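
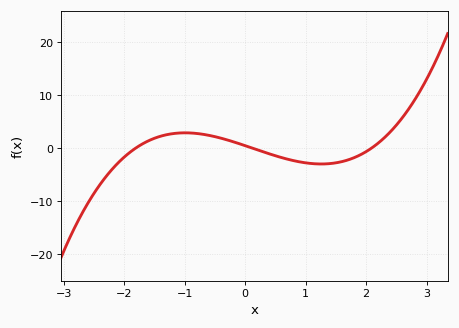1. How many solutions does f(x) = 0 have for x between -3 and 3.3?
3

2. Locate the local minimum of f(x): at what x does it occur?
1.26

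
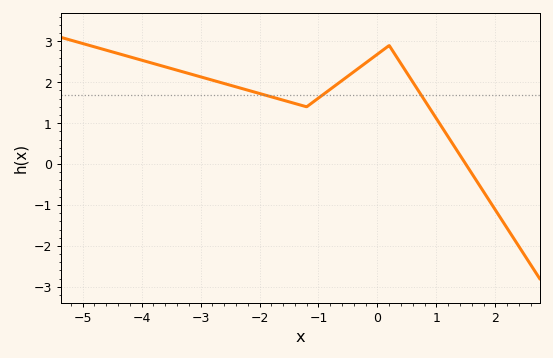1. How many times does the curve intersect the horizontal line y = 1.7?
3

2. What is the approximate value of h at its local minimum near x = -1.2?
1.4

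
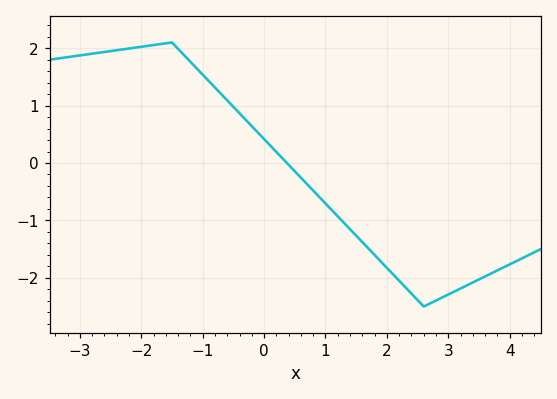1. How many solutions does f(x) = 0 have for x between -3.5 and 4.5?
1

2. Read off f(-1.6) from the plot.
2.1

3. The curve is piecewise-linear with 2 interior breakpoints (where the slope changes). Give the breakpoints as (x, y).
(-1.5, 2.1); (2.6, -2.5)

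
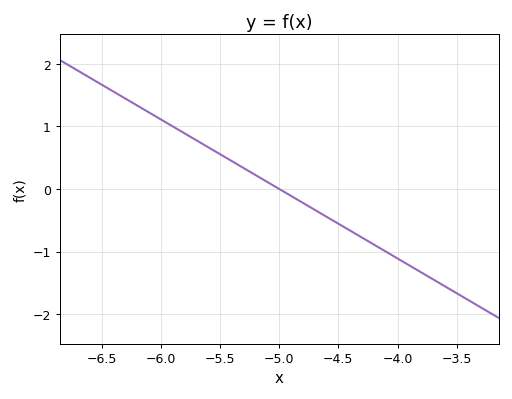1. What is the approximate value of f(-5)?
0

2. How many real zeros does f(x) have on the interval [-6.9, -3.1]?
1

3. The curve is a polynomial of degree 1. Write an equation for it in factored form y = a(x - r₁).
y = -1.11(x + 5)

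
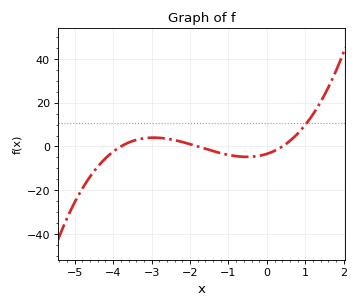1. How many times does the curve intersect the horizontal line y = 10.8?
1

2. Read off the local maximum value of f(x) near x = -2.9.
4.03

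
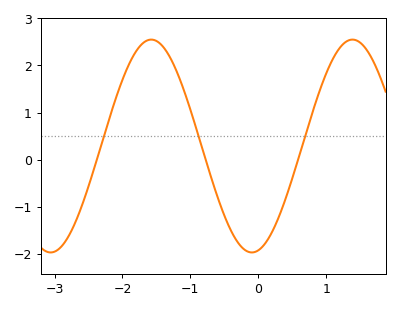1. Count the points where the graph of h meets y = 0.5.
3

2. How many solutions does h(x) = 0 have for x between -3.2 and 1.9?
3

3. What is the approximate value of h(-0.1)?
-1.97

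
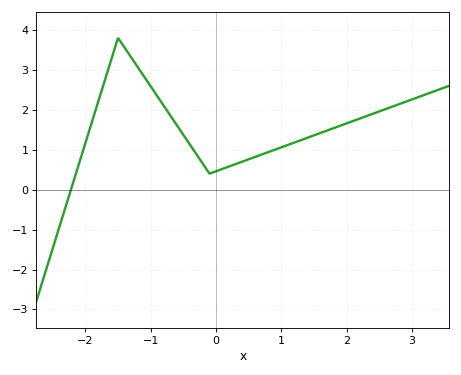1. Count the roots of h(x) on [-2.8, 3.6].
1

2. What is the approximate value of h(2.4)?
1.9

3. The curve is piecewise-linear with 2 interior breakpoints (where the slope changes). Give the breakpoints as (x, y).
(-1.5, 3.8); (-0.1, 0.4)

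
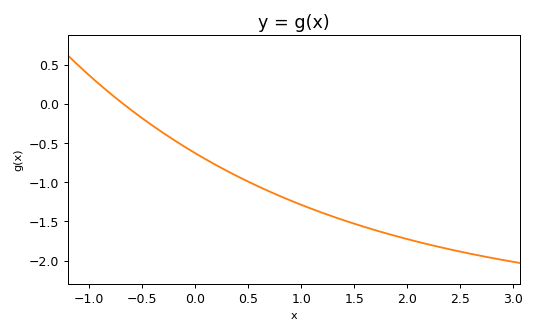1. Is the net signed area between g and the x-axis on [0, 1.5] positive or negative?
negative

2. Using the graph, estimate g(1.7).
-1.61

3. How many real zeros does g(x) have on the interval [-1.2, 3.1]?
1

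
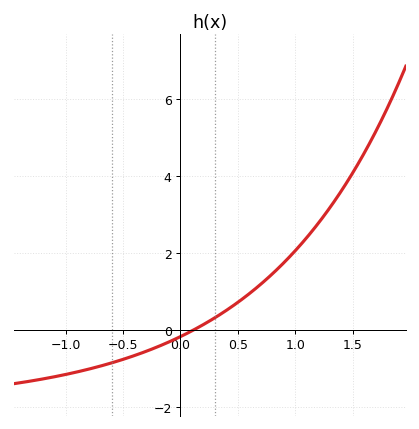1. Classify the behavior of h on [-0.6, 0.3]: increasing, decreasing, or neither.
increasing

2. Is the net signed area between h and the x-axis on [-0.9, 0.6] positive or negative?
negative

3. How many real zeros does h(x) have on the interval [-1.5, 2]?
1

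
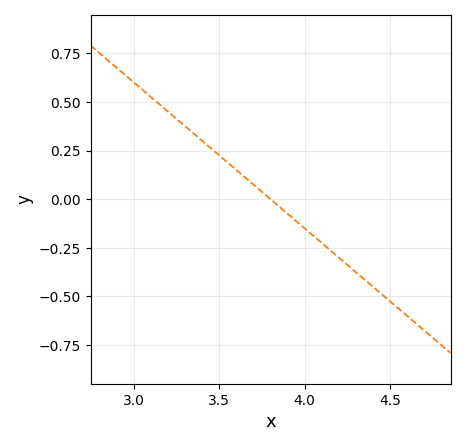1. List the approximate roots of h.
3.8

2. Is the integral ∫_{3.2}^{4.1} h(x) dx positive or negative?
positive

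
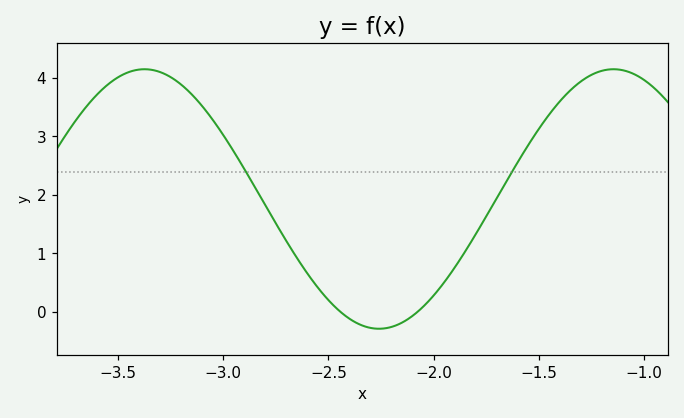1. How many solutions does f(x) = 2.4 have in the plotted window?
2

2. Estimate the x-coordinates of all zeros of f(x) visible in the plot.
-2.45, -2.1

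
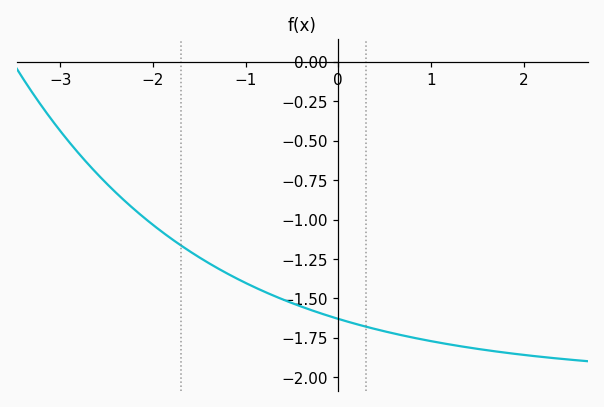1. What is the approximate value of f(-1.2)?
-1.34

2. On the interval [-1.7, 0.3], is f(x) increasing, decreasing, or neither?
decreasing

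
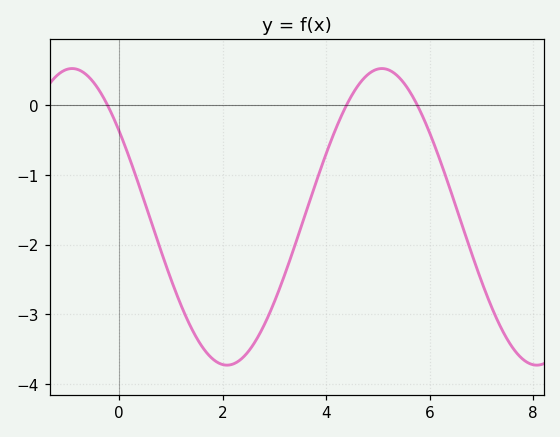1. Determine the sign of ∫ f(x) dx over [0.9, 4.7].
negative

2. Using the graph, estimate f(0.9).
-2.28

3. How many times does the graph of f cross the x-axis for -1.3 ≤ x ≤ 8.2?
3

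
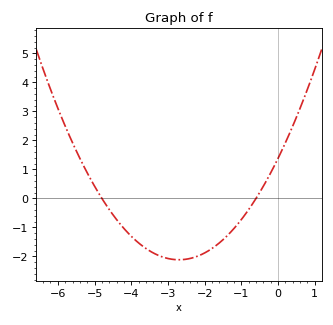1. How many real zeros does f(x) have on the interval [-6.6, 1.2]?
2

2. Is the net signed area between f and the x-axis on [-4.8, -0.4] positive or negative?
negative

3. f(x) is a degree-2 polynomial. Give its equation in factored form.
y = 0.48(x + 4.8)(x + 0.6)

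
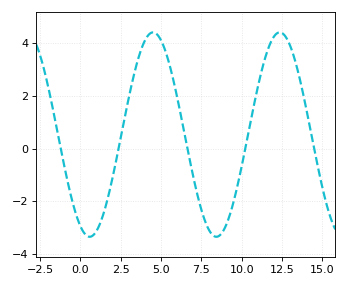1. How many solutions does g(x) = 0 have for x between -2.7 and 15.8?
5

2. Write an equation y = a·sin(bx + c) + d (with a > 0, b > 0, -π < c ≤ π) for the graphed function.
y = 3.87sin(0.8x - 2) + 0.53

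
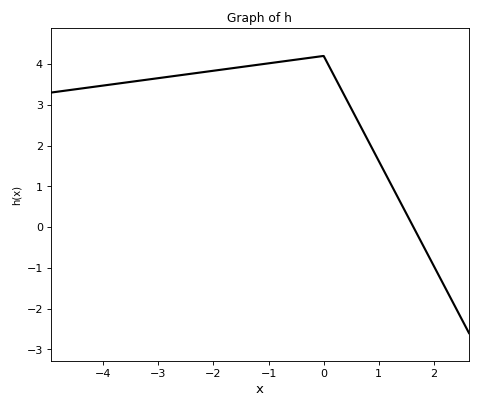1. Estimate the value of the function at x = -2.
3.8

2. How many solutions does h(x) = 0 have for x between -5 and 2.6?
1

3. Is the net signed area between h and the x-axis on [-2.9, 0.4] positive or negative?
positive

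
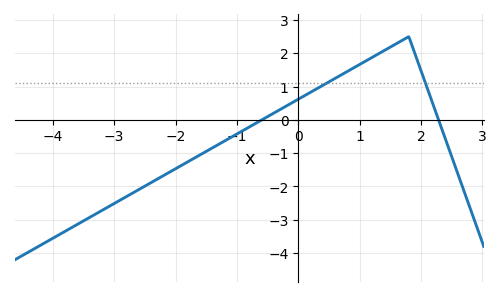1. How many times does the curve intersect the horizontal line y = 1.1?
2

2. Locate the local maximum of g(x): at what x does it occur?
1.8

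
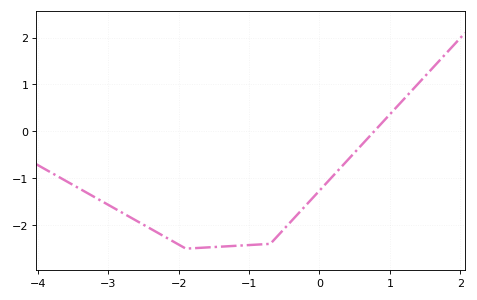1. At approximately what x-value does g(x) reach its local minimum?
-1.9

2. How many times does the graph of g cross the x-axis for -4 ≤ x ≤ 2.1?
1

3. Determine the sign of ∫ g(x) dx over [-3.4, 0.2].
negative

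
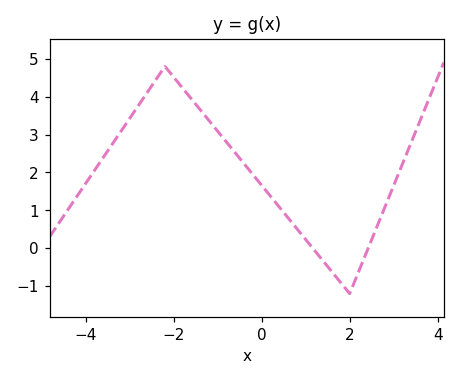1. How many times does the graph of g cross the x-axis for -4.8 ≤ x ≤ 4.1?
2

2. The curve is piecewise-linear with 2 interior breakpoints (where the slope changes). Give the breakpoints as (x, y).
(-2.2, 4.8); (2, -1.2)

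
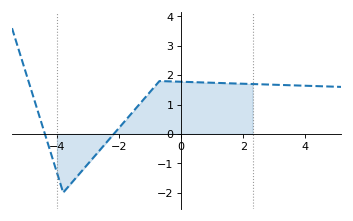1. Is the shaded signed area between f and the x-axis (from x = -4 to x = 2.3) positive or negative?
positive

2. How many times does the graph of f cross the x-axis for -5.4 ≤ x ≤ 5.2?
2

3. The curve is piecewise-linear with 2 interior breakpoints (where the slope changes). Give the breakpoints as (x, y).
(-3.8, -2); (-0.7, 1.8)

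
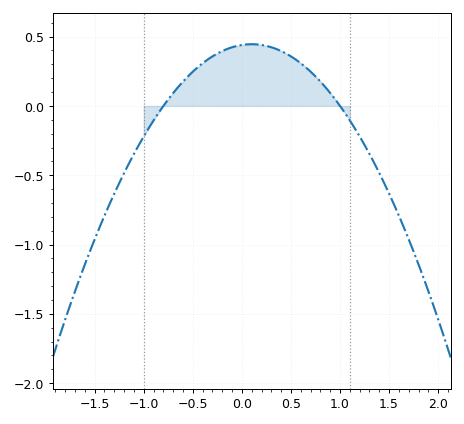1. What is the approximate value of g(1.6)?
-0.8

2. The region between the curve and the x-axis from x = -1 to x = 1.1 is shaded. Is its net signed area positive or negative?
positive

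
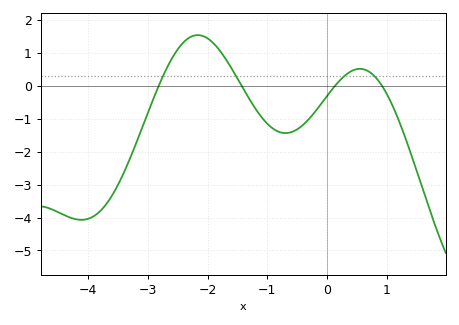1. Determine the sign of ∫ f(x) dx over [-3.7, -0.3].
negative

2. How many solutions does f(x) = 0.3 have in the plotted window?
4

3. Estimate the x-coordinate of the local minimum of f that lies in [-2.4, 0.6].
-0.693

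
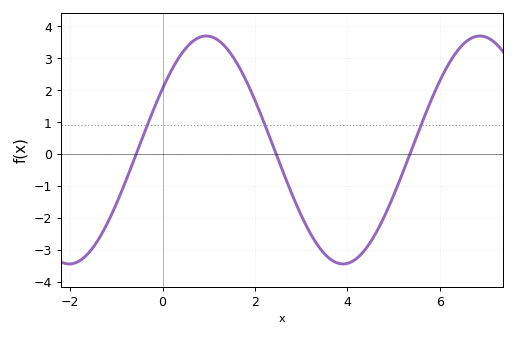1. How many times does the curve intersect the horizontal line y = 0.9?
3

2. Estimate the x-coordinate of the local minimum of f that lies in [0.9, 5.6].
4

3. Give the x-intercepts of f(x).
-0.6, 2.4, 5.4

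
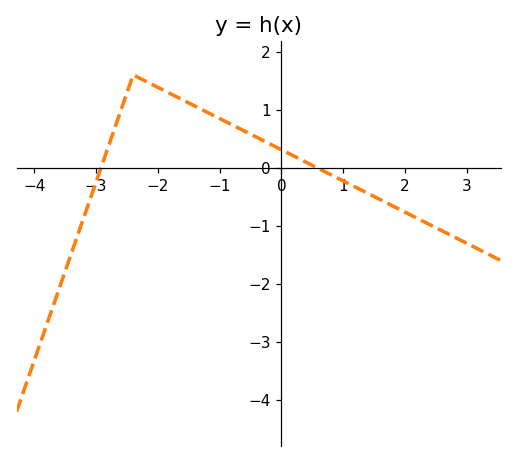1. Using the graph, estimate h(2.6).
-1.09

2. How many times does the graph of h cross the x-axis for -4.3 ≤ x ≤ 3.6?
2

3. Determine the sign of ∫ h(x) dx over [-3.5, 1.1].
positive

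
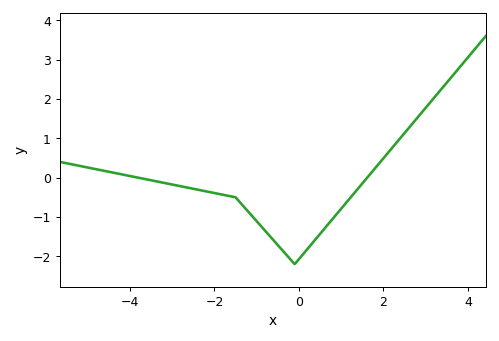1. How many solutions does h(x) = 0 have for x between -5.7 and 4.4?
2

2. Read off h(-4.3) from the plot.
0.1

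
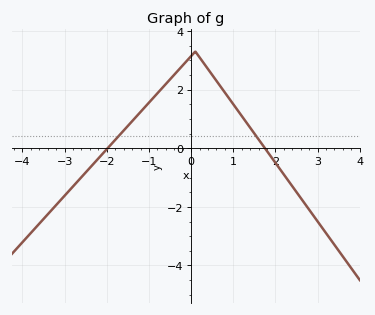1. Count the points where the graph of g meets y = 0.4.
2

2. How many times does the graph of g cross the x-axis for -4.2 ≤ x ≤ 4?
2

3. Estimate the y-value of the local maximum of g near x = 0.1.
3.3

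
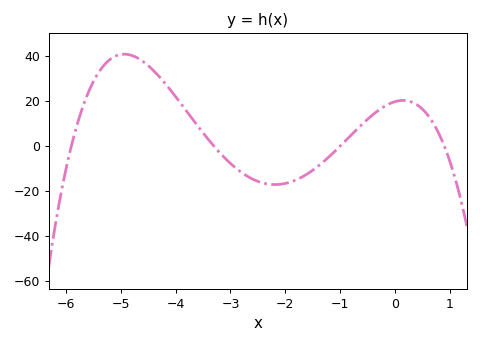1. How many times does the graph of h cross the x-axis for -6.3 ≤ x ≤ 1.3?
4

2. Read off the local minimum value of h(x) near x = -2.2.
-17.1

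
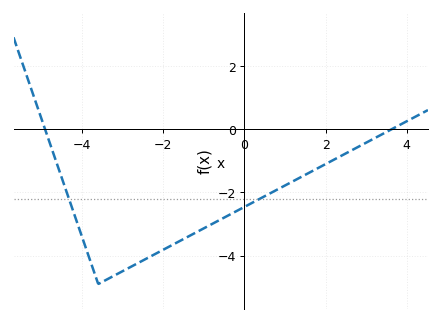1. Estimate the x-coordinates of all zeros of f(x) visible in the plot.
-4.91, 3.64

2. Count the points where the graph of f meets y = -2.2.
2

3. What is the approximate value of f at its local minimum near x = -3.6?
-4.9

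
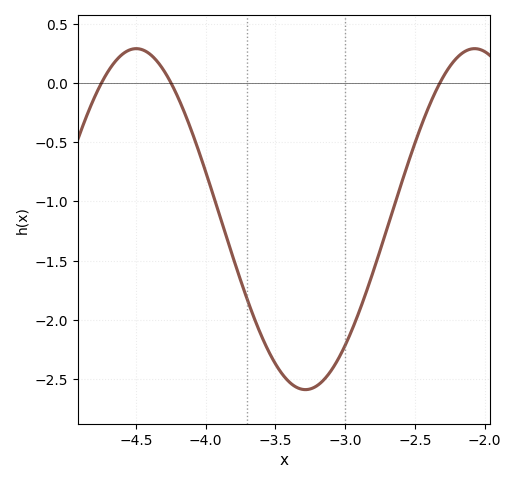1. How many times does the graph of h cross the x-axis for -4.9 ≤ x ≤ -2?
3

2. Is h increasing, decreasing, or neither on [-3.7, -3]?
neither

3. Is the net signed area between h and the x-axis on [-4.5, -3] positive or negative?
negative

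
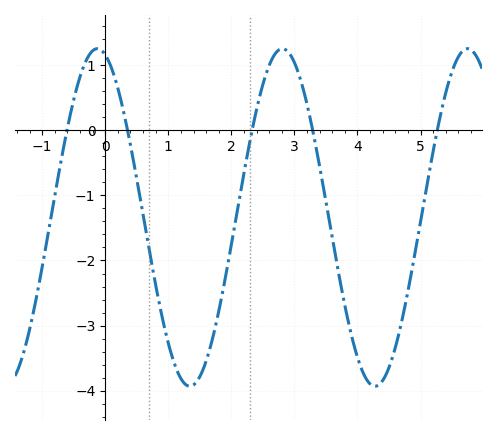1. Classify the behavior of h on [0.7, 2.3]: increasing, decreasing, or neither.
neither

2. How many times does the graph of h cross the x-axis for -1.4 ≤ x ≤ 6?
5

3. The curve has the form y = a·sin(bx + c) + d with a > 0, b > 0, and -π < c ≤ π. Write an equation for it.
y = 2.59sin(2.14x + 1.84) - 1.34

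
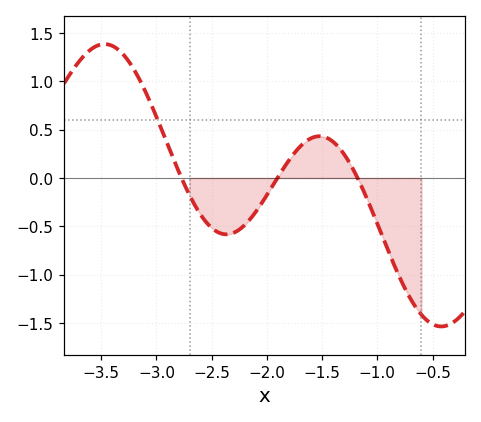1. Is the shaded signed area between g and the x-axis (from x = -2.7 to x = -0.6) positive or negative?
negative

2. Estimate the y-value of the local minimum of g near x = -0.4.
-1.54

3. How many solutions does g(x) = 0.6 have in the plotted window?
1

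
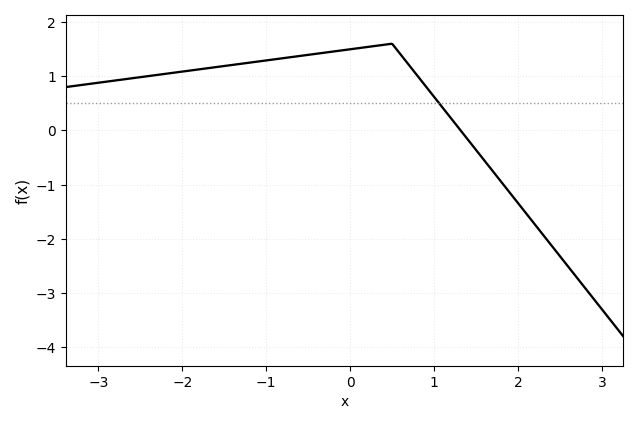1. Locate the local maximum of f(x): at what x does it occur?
0.5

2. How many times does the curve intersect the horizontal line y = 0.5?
1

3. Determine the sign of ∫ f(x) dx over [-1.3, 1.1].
positive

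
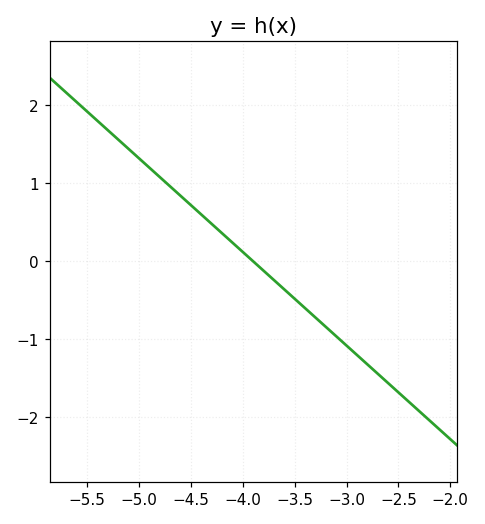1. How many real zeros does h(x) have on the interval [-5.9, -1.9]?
1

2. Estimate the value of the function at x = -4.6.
0.8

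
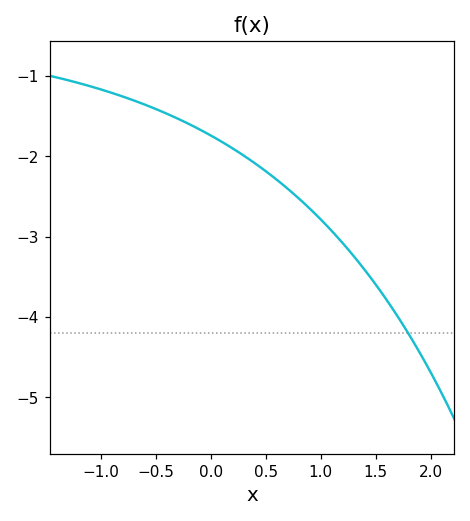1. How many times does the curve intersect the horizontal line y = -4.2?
1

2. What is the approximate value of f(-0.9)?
-1.21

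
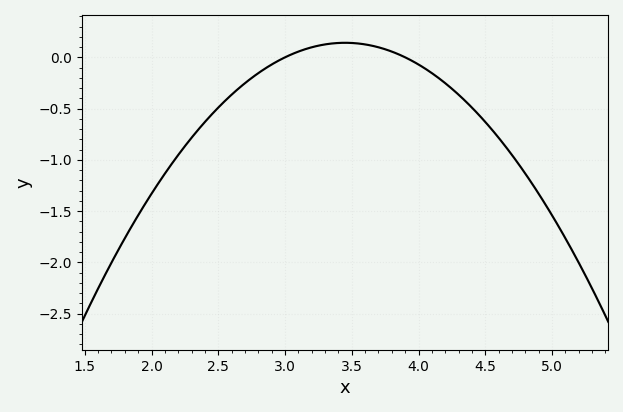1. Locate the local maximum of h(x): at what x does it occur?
3.4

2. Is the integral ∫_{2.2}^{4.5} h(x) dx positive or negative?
negative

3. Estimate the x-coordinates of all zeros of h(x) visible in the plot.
3, 3.9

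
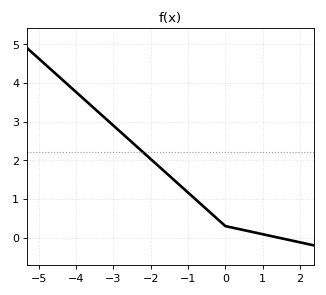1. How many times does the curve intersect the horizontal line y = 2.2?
1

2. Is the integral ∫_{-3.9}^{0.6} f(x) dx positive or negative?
positive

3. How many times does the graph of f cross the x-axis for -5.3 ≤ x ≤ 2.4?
1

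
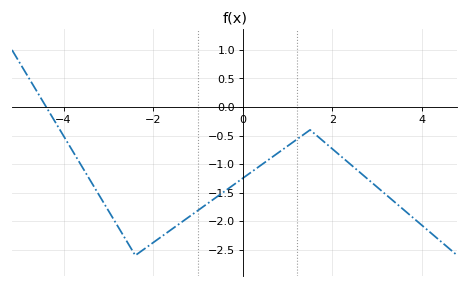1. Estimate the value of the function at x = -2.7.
-2.21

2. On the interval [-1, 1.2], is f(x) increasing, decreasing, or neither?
increasing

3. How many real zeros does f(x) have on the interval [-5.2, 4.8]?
1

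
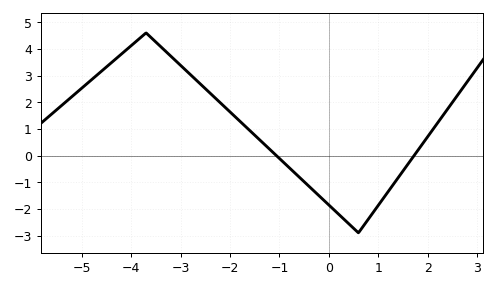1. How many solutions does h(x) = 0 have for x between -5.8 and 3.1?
2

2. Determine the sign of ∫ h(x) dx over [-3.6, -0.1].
positive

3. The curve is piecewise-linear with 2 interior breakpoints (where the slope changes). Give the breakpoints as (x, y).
(-3.7, 4.6); (0.6, -2.9)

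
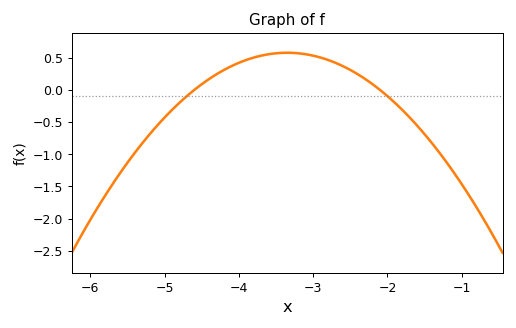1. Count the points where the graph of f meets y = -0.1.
2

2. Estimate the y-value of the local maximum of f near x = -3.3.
0.578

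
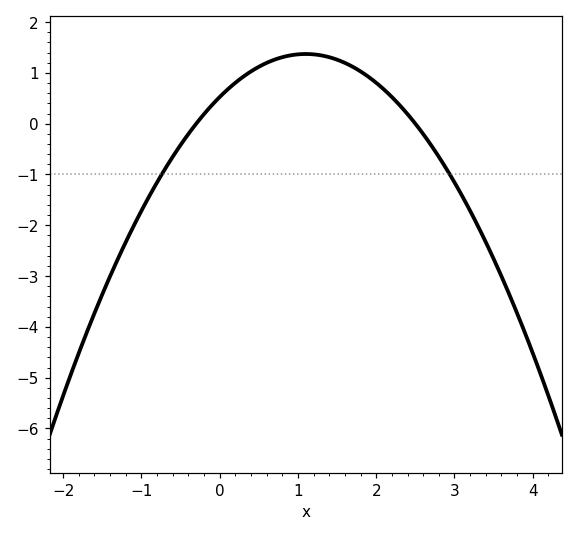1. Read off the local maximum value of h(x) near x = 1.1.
1.4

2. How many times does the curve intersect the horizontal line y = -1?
2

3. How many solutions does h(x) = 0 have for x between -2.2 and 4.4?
2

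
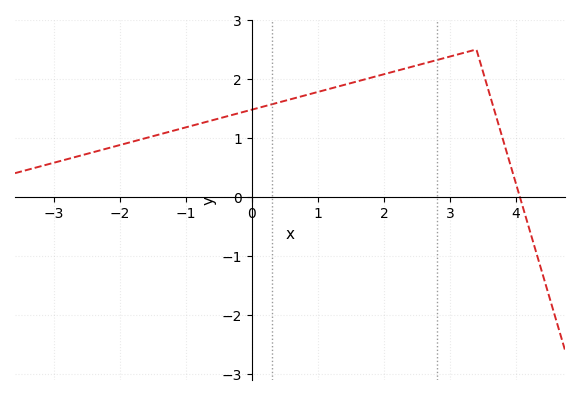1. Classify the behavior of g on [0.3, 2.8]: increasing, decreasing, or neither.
increasing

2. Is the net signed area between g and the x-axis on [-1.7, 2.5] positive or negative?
positive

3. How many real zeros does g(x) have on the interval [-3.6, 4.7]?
1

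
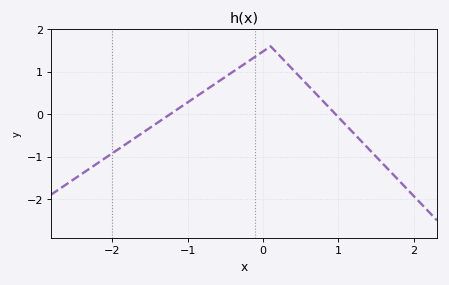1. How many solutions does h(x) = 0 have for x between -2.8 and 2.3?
2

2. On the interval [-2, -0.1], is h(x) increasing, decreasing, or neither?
increasing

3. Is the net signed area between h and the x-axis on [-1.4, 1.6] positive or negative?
positive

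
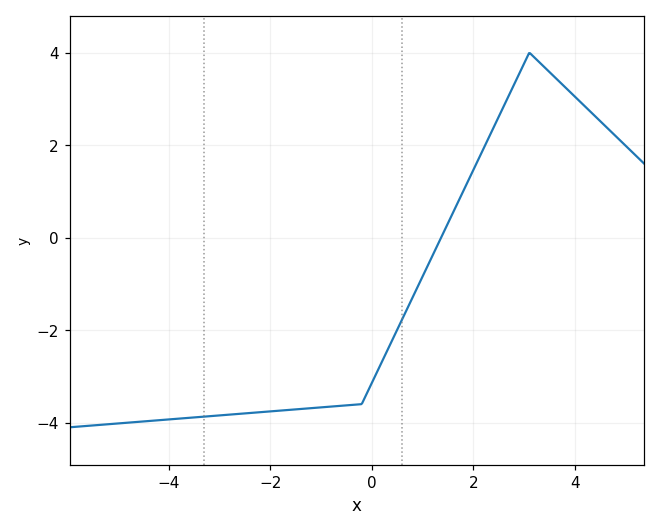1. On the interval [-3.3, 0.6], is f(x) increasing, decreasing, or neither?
increasing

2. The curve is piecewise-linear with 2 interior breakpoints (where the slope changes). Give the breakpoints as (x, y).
(-0.2, -3.6); (3.1, 4)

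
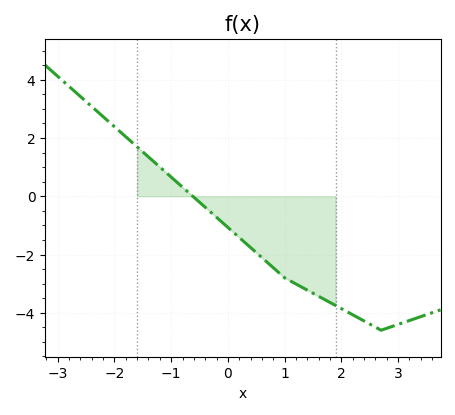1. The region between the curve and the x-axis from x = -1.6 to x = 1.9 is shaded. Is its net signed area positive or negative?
negative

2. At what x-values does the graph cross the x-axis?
-0.6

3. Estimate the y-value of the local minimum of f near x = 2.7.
-4.6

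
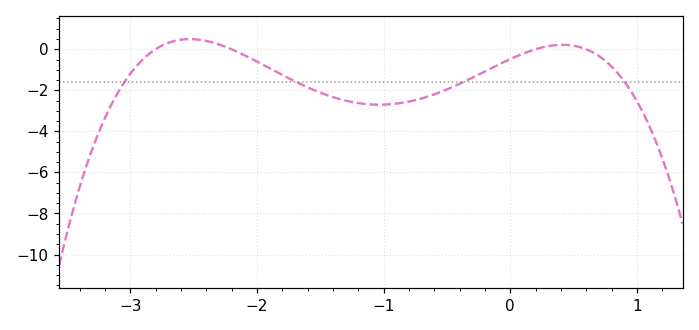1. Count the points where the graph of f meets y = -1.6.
4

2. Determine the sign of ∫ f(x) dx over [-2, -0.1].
negative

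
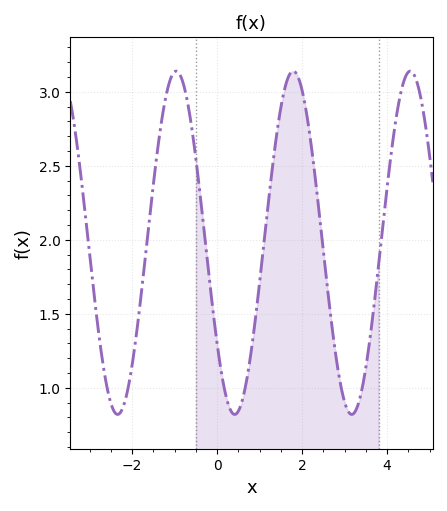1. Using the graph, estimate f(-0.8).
3.06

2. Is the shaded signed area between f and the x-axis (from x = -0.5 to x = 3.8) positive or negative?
positive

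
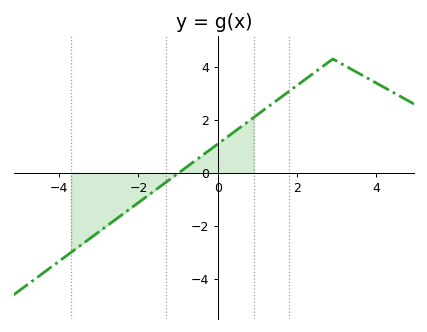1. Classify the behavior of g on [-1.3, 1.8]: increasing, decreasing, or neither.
increasing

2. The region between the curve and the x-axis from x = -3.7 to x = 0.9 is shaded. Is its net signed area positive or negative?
negative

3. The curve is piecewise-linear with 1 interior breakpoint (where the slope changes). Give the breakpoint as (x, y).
(2.9, 4.3)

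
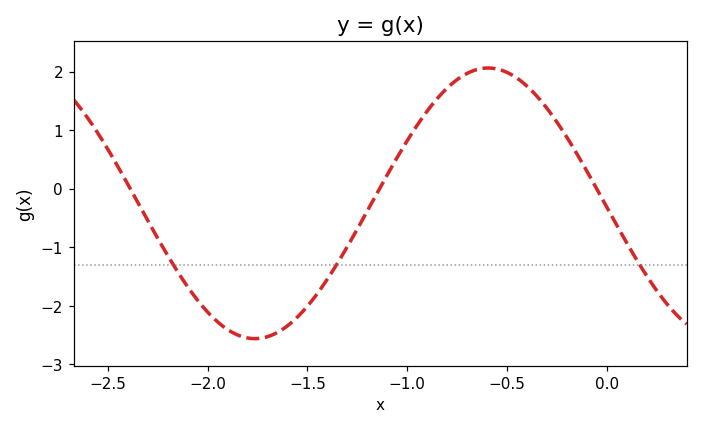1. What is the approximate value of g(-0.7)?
1.97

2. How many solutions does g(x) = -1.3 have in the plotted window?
3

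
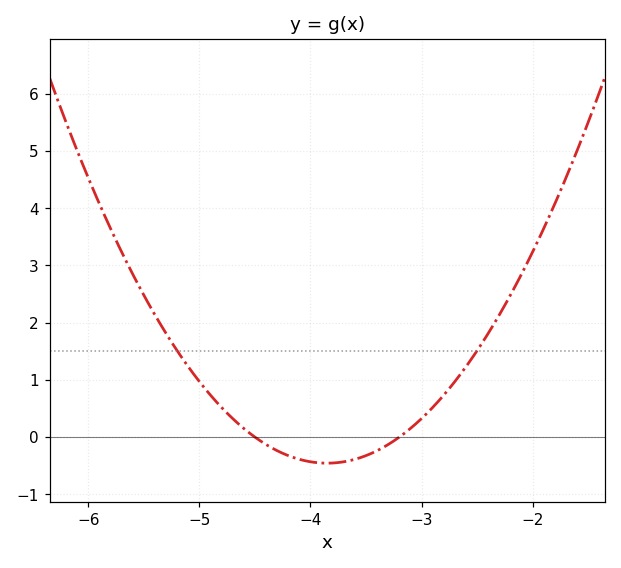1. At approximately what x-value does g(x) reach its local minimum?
-3.85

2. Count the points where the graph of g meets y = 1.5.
2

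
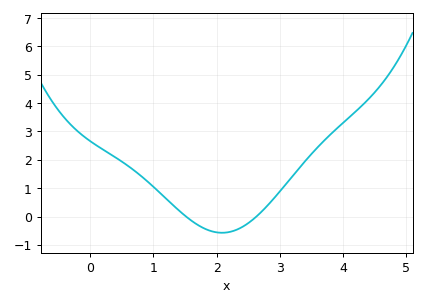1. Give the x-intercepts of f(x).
1.52, 2.63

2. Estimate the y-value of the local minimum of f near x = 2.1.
-0.574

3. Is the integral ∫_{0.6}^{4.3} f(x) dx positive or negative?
positive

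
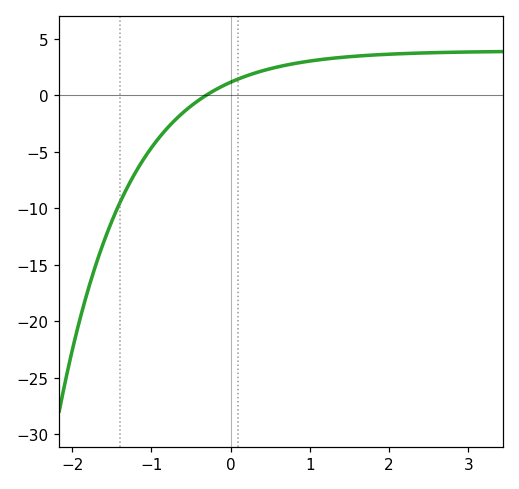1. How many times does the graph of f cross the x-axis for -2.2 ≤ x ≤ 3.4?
1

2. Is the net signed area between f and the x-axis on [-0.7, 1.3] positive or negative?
positive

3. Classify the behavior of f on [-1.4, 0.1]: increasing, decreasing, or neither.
increasing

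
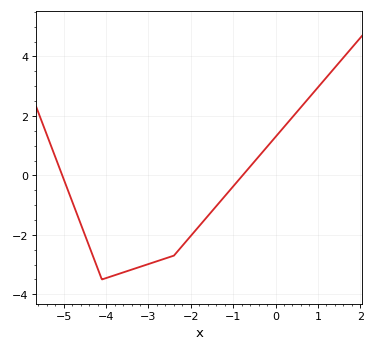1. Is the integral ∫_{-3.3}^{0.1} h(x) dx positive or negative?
negative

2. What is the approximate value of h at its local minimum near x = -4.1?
-3.4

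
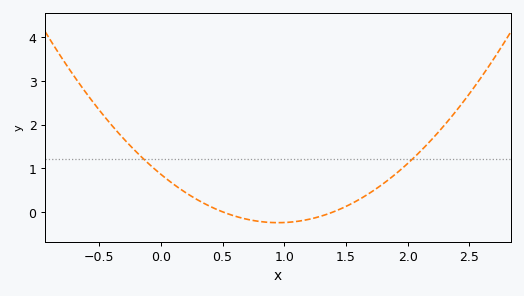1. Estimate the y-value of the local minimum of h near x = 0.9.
-0.249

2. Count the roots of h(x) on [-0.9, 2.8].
2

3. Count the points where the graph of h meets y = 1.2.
2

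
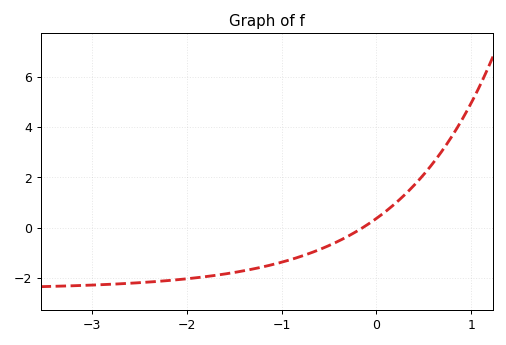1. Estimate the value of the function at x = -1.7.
-2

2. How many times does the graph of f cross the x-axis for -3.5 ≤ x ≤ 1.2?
1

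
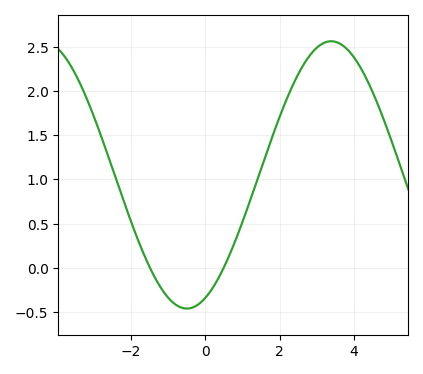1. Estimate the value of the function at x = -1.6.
0.1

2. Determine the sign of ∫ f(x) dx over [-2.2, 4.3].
positive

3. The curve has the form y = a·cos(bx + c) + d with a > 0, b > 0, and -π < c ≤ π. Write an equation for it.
y = 1.51cos(0.81x - 2.7) + 1.05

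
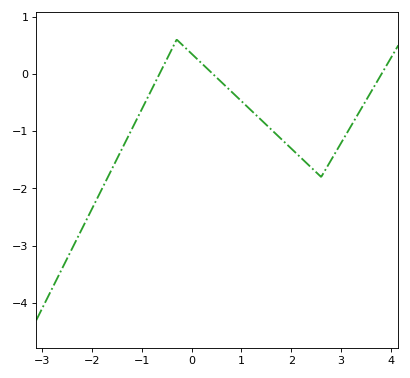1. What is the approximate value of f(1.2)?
-0.641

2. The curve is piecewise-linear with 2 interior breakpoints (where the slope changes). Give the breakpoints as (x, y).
(-0.3, 0.6); (2.6, -1.8)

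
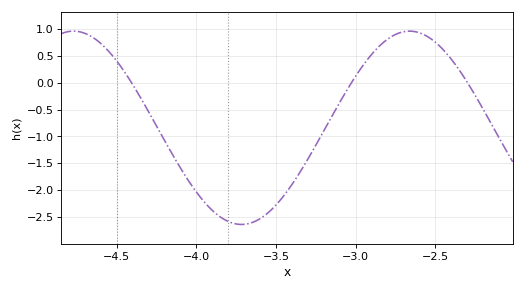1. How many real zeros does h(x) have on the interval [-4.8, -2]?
3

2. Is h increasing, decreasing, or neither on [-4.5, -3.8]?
decreasing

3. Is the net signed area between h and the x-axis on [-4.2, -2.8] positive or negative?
negative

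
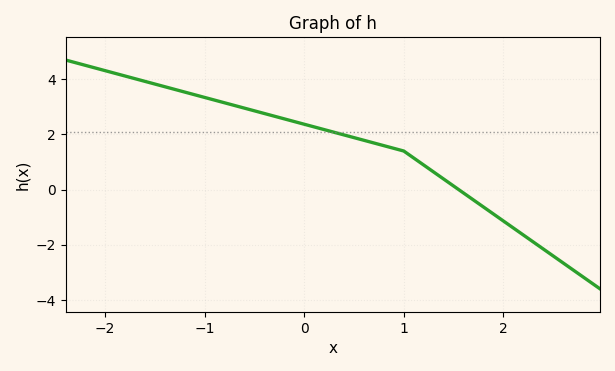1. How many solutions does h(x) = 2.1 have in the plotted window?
1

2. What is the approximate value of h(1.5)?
0.131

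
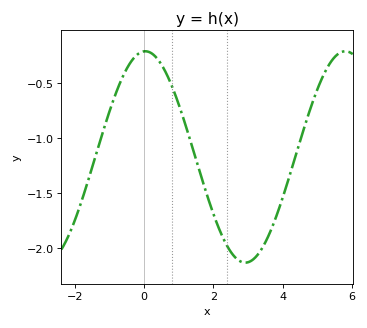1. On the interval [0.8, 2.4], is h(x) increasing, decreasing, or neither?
decreasing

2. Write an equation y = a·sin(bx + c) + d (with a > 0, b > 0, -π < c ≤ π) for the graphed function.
y = 0.96sin(1.09x + 1.53) - 1.17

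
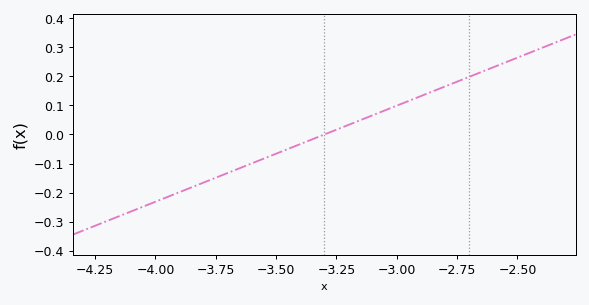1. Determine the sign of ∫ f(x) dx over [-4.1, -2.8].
negative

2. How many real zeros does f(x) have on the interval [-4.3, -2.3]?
1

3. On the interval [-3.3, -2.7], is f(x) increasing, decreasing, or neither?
increasing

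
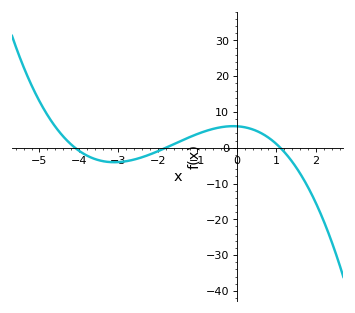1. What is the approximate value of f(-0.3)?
6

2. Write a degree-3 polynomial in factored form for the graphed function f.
y = -0.74(x + 4.1)(x + 1.8)(x - 1.1)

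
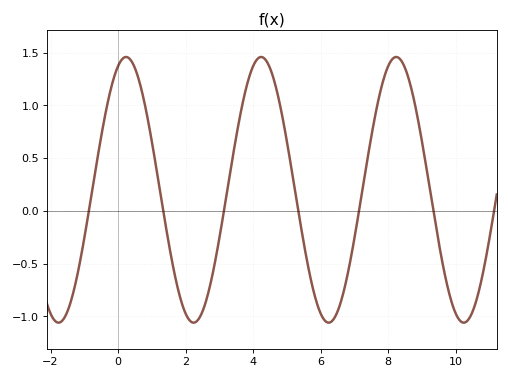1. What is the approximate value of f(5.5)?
-0.3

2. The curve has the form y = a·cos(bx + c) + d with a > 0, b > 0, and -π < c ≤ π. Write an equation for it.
y = 1.26cos(1.6x - 0.37) + 0.2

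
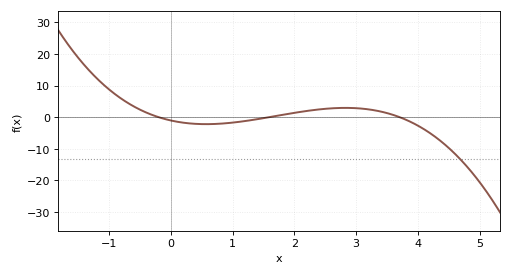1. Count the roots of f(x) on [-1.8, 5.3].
3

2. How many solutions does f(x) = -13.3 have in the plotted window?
1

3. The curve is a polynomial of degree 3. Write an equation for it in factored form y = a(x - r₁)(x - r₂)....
y = -0.9(x + 0.2)(x - 1.6)(x - 3.7)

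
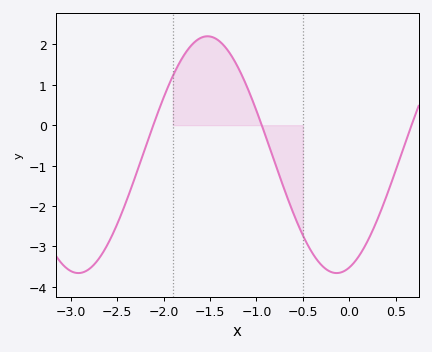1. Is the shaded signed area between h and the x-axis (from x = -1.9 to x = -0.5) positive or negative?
positive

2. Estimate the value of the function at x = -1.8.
1.7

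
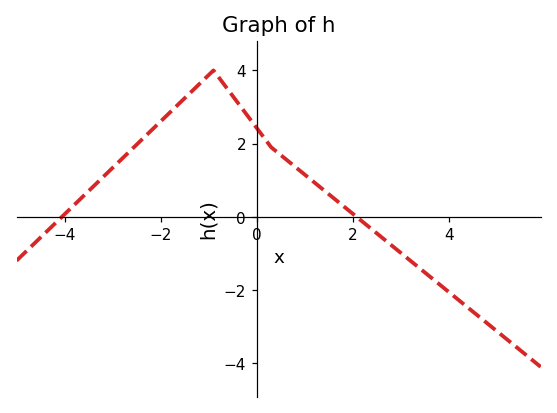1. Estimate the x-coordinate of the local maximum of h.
-0.8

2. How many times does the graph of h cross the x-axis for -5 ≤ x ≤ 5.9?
2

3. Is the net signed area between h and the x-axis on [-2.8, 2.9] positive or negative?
positive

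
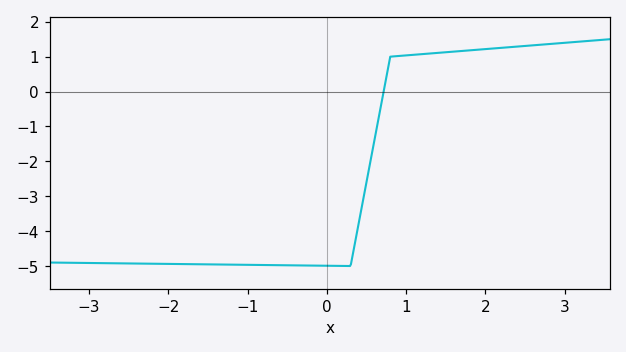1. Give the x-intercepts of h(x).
0.717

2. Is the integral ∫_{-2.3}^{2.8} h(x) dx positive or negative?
negative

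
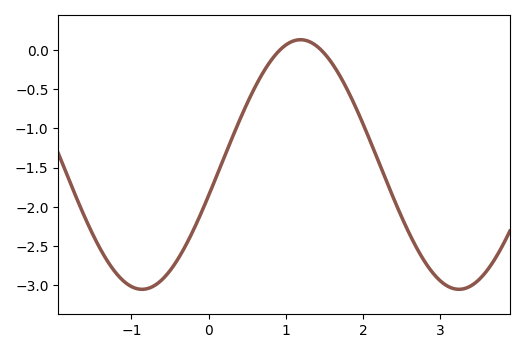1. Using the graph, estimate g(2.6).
-2.34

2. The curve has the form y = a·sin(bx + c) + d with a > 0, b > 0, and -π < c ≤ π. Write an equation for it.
y = 1.59sin(1.53x - 0.252) - 1.46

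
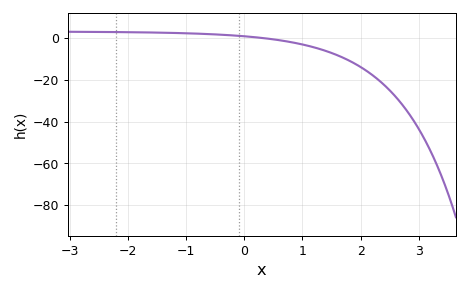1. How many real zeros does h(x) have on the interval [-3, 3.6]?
1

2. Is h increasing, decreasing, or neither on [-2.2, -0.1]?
decreasing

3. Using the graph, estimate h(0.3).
0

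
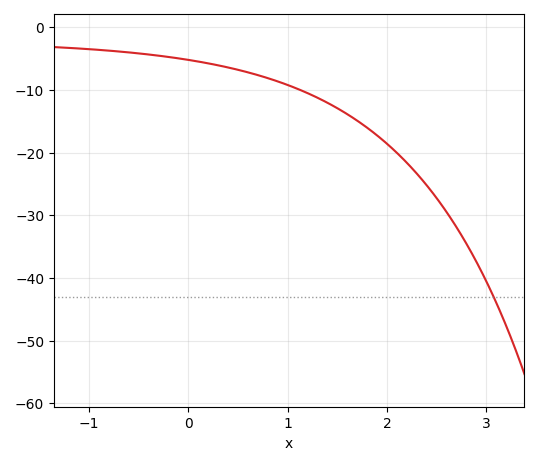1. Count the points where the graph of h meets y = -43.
1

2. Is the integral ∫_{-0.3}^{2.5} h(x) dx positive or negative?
negative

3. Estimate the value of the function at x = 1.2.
-11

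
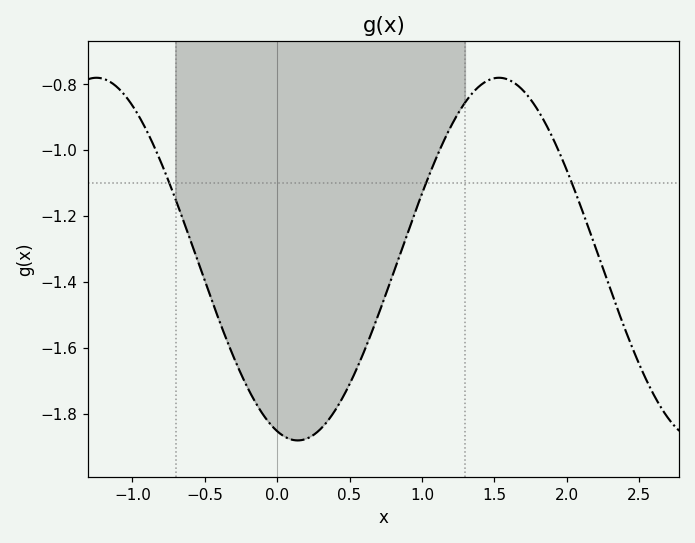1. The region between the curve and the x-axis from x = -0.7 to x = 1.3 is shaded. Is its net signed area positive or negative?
negative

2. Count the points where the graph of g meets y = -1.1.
3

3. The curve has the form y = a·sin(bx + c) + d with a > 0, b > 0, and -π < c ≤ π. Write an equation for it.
y = 0.55sin(2.3x - 1.9) - 1.33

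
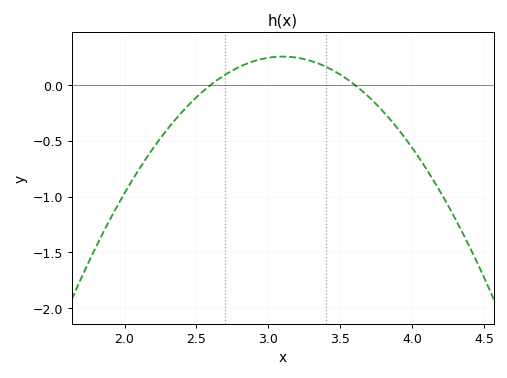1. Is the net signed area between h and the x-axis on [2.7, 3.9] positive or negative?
positive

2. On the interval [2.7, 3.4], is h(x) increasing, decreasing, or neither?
neither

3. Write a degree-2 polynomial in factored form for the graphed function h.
y = -1.01(x - 2.6)(x - 3.6)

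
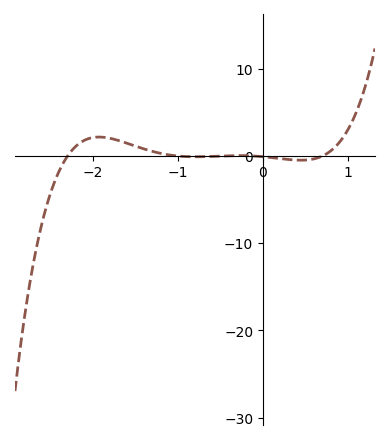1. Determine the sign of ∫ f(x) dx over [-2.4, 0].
positive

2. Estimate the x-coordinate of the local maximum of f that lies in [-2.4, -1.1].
-1.9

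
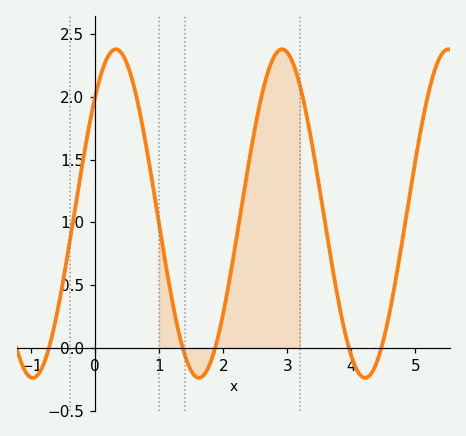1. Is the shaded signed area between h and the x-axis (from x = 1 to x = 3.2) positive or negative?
positive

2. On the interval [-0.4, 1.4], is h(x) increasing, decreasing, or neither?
neither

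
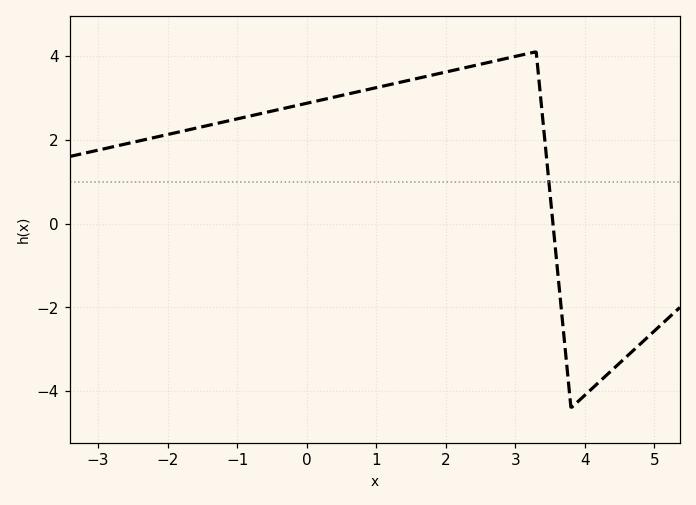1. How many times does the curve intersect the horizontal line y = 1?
1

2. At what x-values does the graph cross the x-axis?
3.54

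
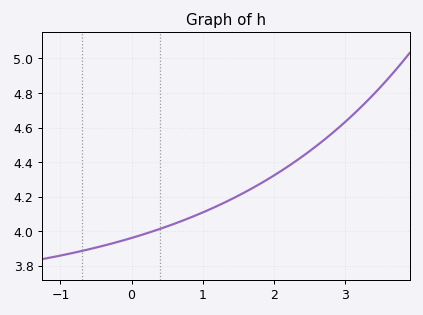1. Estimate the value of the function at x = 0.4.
4.01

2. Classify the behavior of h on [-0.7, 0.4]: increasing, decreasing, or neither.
increasing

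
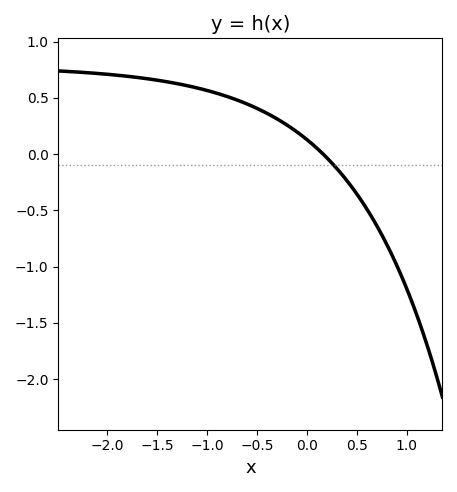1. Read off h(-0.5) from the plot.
0.4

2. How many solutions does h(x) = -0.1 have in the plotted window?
1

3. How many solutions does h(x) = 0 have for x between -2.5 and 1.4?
1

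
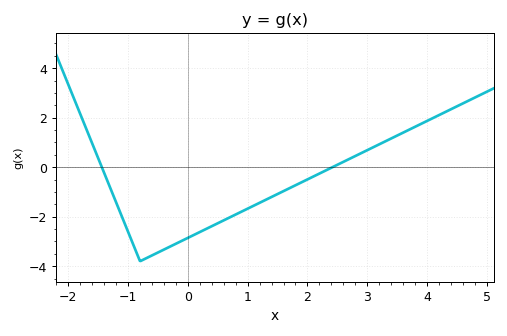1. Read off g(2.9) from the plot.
0.569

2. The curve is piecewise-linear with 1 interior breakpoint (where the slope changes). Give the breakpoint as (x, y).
(-0.8, -3.8)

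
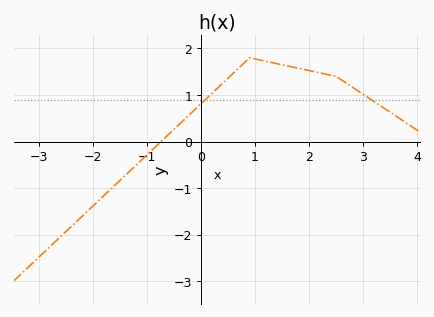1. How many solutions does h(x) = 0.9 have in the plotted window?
2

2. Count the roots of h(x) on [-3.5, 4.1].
1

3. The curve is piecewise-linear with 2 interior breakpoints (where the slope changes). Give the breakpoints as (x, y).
(0.9, 1.8); (2.5, 1.4)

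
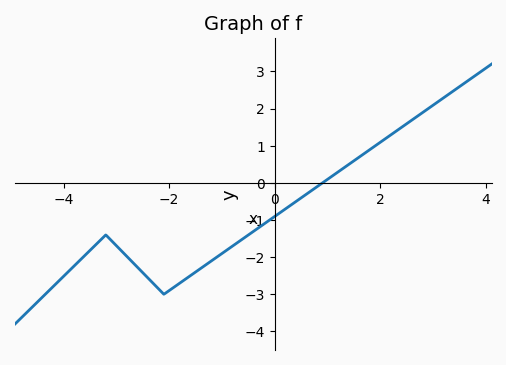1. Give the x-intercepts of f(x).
0.905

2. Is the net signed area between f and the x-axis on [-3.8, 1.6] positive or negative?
negative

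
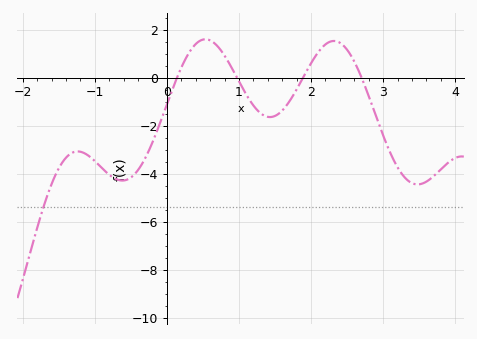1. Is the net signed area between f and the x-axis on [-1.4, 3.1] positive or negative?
negative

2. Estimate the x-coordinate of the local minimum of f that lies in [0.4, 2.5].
1.43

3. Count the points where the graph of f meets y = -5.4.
1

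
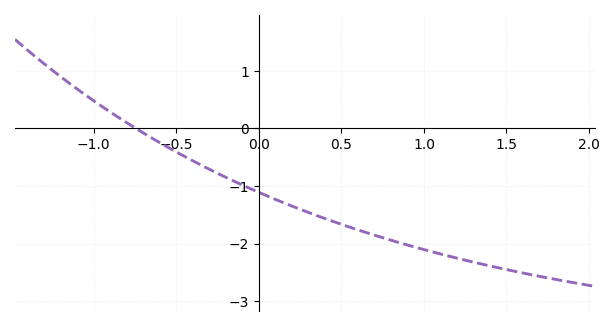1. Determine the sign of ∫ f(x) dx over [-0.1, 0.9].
negative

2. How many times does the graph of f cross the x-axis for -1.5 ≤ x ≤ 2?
1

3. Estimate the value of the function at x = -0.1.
-0.982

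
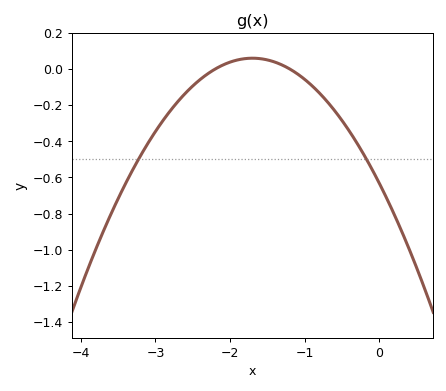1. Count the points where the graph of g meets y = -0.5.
2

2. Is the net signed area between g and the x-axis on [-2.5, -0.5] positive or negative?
negative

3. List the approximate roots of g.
-2.2, -1.2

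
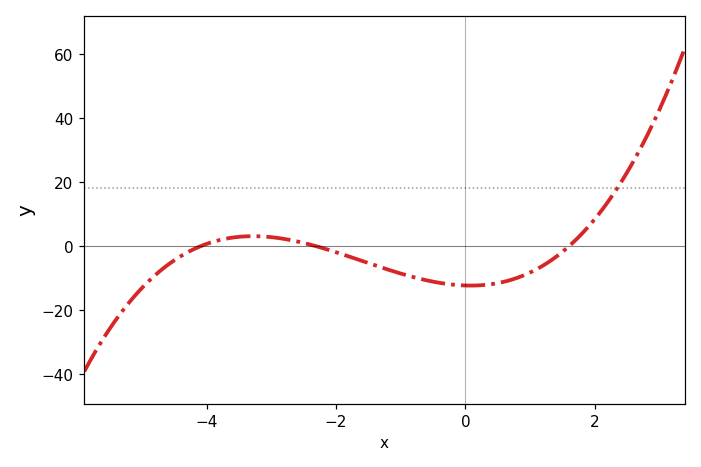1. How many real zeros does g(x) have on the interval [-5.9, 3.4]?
3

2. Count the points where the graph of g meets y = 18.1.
1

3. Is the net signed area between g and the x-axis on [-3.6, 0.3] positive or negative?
negative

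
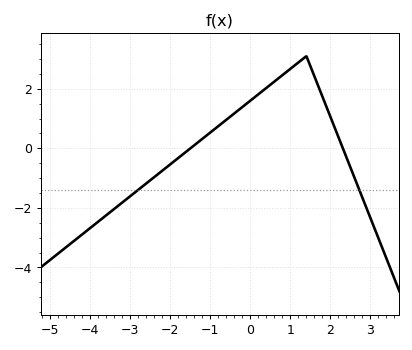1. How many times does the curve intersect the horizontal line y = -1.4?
2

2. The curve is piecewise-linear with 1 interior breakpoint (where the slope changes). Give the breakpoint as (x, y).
(1.4, 3.1)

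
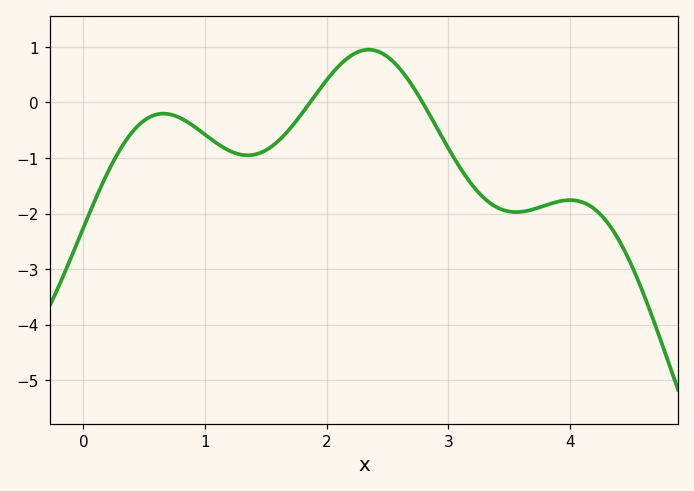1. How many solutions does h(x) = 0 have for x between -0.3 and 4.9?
2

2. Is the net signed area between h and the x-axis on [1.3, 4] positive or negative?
negative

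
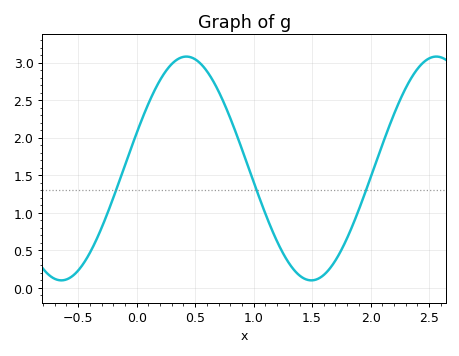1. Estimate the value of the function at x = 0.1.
2.45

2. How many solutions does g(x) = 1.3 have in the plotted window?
3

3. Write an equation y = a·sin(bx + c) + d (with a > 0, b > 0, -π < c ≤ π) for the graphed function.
y = 1.49sin(2.94x + 0.322) + 1.59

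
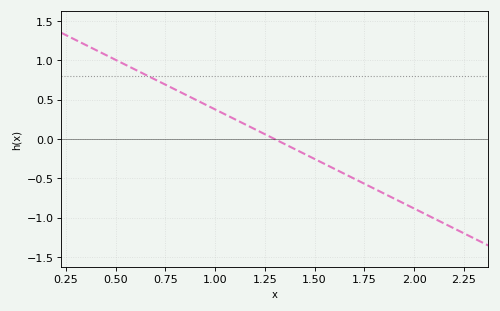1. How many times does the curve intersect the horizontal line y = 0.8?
1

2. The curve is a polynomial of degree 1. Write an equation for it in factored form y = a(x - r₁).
y = -1.26(x - 1.3)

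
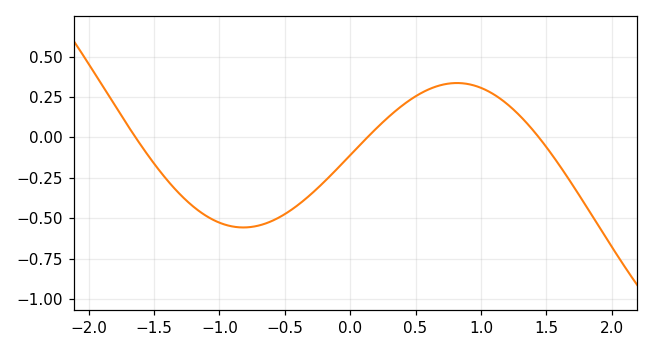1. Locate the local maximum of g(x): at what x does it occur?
0.817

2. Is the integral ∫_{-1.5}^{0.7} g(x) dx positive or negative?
negative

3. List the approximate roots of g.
-1.64, 0.131, 1.44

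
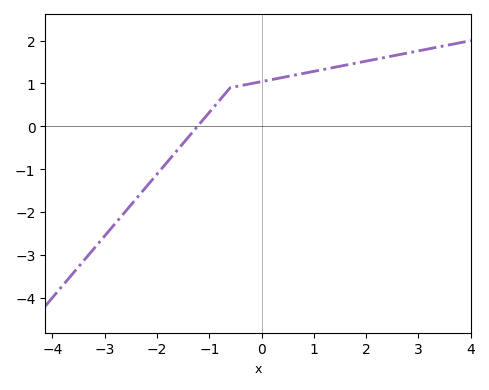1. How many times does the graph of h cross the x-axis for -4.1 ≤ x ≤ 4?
1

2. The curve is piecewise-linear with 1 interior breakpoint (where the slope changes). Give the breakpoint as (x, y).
(-0.6, 0.9)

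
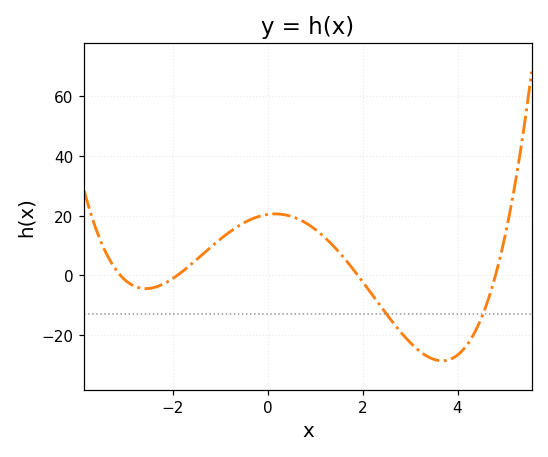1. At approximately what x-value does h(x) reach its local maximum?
0.2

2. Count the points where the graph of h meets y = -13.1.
2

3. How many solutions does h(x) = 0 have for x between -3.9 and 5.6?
4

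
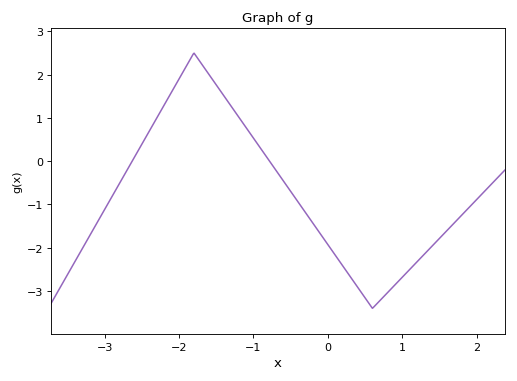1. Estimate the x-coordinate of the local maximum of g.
-1.8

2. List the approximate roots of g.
-2.63, -0.783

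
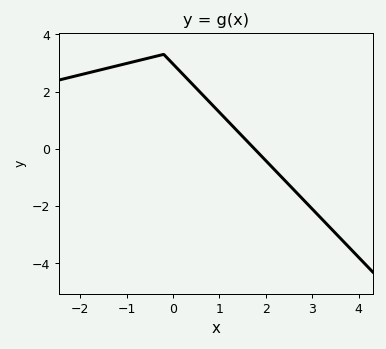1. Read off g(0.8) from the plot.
1.6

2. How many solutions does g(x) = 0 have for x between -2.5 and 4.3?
1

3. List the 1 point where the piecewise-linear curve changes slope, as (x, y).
(-0.2, 3.3)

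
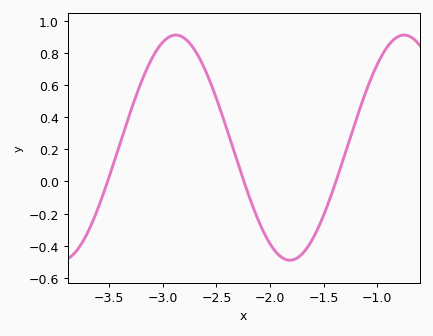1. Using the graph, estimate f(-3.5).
0.02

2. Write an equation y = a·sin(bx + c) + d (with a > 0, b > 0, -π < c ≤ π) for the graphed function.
y = 0.7sin(3x - 2.5) + 0.21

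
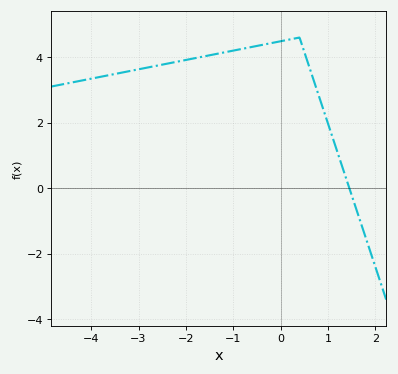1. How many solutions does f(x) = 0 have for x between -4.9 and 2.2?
1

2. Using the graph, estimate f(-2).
4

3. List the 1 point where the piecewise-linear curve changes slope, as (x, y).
(0.4, 4.6)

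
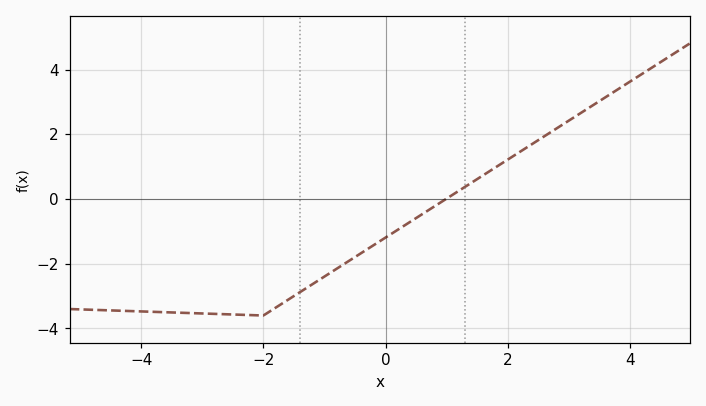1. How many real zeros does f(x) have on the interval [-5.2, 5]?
1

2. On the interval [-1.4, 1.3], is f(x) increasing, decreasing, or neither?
increasing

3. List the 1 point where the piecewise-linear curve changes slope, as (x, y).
(-2, -3.6)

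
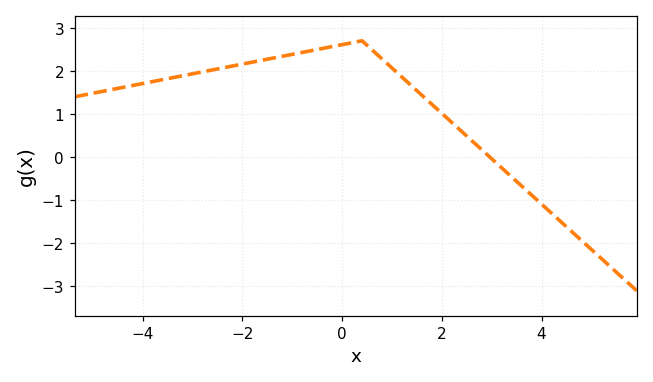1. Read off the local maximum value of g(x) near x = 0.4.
2.7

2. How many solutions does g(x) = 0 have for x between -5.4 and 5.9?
1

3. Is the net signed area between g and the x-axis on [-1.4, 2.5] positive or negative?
positive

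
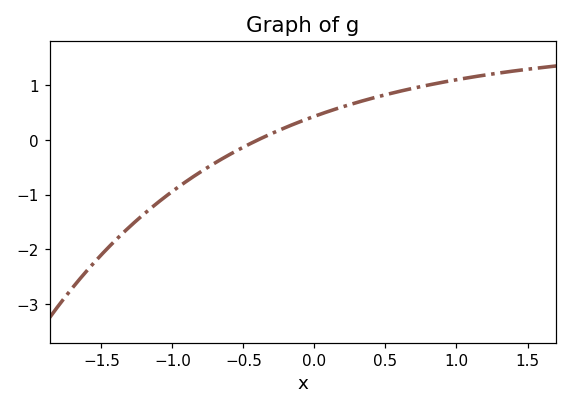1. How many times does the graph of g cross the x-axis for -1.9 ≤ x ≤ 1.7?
1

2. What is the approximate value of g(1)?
1.1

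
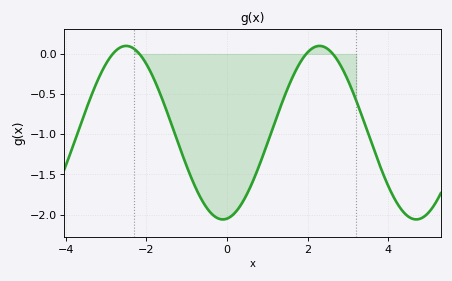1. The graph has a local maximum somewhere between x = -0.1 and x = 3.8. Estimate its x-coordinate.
2.29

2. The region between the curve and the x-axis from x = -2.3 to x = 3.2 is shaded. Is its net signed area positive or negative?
negative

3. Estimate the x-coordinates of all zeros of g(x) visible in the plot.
-2.84, -2.17, 1.96, 2.62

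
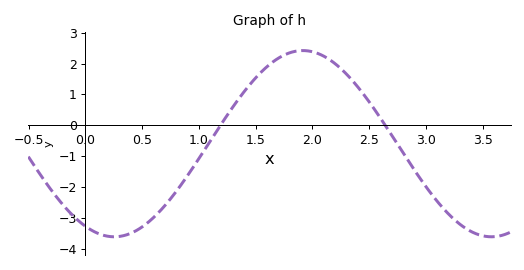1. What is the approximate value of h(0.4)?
-3.51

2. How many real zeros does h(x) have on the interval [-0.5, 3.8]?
2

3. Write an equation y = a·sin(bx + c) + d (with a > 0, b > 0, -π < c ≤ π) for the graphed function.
y = 3.02sin(1.89x - 2.05) - 0.6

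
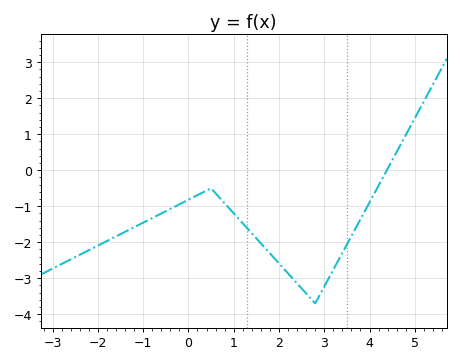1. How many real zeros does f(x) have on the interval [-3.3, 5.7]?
1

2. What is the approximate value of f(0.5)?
-0.5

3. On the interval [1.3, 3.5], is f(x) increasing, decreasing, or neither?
neither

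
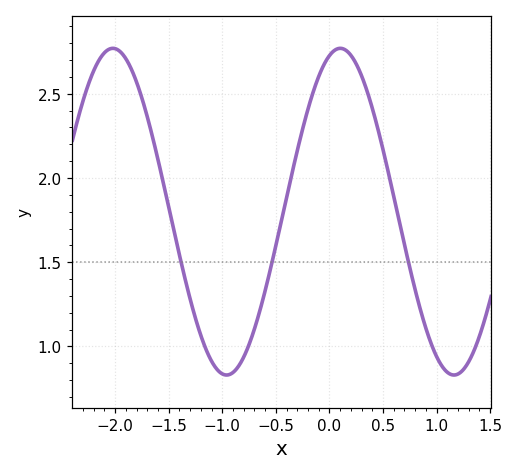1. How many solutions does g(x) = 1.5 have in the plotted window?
3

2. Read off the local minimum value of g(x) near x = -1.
0.83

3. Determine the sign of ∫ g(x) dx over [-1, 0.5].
positive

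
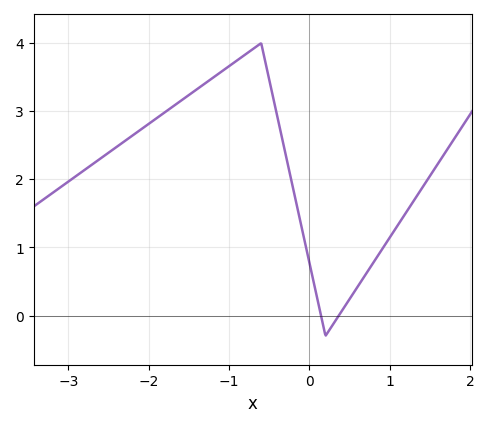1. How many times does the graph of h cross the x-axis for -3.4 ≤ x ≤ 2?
2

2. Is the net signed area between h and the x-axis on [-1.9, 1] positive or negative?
positive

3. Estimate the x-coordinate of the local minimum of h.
0.2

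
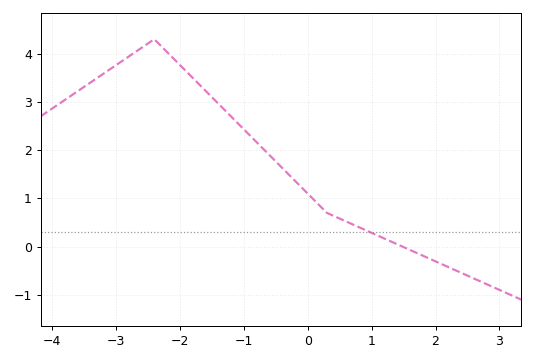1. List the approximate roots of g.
1.4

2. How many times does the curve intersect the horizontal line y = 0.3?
1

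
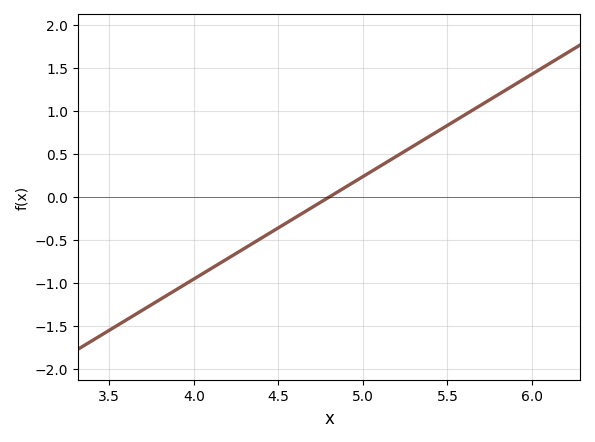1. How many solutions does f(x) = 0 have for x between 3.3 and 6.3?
1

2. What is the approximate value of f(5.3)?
0.6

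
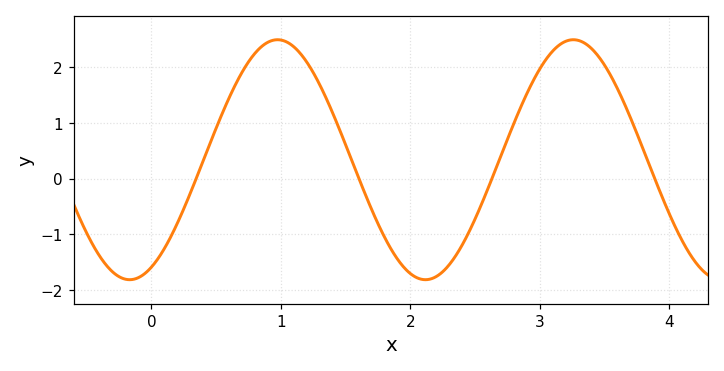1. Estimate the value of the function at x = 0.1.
-1.25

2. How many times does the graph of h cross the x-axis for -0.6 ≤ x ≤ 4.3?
4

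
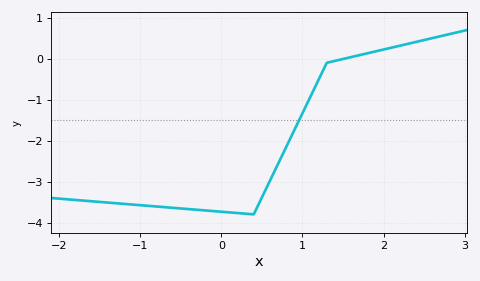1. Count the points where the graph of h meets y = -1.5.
1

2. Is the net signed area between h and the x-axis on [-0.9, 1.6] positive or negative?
negative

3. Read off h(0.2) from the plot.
-3.77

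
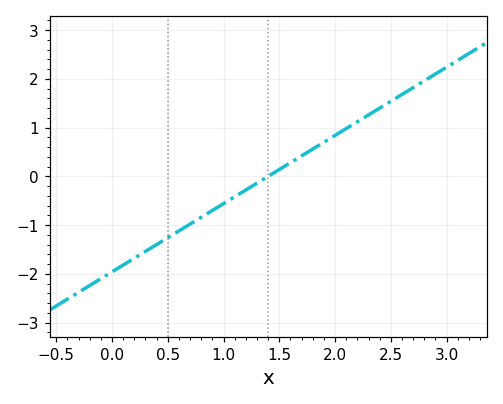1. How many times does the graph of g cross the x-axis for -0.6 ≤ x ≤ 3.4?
1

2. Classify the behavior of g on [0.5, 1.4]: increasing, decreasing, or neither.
increasing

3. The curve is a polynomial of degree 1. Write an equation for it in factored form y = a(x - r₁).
y = 1.4(x - 1.4)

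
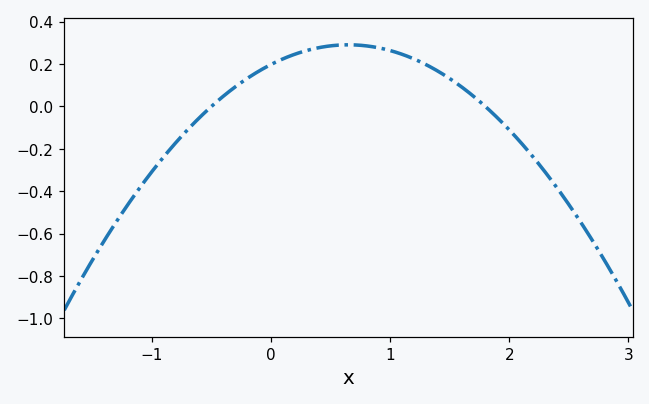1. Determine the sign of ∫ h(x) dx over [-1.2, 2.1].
positive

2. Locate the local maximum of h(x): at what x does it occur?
0.65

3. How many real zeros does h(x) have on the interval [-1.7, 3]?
2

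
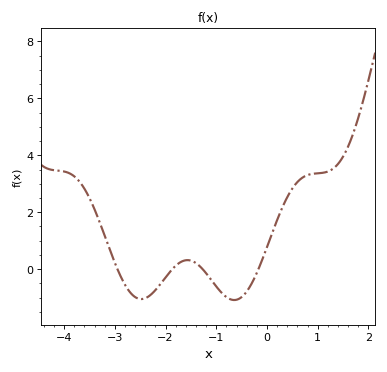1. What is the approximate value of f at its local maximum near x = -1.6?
0.4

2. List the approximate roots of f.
-2.9, -1.9, -1.3, -0.2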